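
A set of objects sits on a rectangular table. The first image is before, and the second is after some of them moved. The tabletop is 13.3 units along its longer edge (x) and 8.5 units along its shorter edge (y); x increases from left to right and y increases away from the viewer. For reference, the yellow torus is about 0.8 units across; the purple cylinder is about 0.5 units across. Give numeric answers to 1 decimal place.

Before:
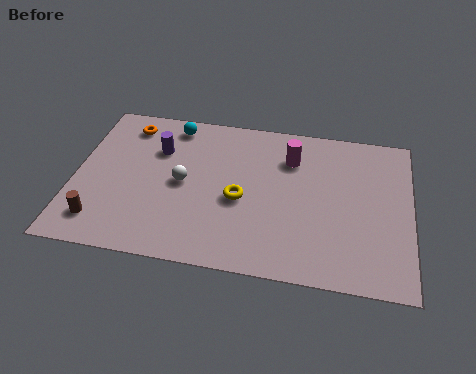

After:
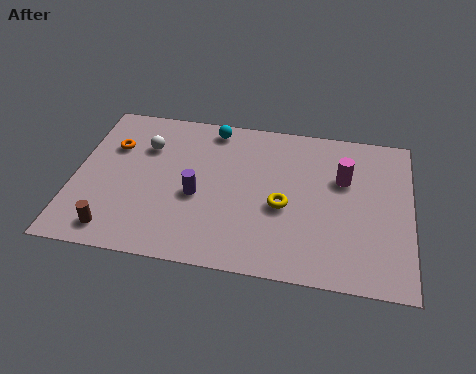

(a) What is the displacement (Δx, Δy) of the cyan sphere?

(1.6, 0.1)

The cyan sphere started near (3.7, 7.4) and ended near (5.3, 7.5).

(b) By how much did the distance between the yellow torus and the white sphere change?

+3.7

They were about 2.4 units apart before and 6.1 after — 3.7 units further apart.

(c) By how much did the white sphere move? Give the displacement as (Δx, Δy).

(-1.6, 1.8)

From the two frames, the white sphere sits at roughly (4.3, 4.2) before and (2.7, 6.0) after.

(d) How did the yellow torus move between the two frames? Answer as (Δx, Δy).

(1.7, -0.1)

The yellow torus was at about (6.6, 3.7) and moved to about (8.3, 3.6).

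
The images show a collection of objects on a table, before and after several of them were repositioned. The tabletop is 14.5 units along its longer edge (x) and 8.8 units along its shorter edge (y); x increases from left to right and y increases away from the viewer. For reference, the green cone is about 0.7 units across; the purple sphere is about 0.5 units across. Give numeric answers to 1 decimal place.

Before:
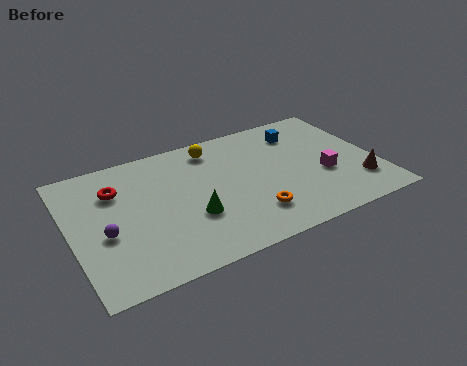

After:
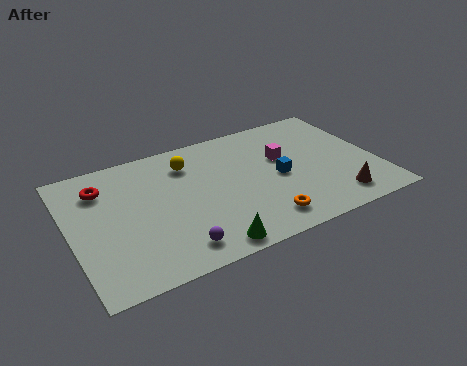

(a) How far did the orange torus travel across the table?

0.7

The orange torus was near (8.2, 2.1) before and (8.6, 1.5) after, so it travelled √(0.4² + 0.6²) ≈ 0.7 units.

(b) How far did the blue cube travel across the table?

3.2

The blue cube was near (11.3, 6.9) before and (9.8, 4.1) after, so it travelled √(1.5² + 2.8²) ≈ 3.2 units.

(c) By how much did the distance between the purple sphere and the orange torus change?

-2.8

Before: roughly 6.9 units apart; after: 4.1. That's 2.8 units closer together.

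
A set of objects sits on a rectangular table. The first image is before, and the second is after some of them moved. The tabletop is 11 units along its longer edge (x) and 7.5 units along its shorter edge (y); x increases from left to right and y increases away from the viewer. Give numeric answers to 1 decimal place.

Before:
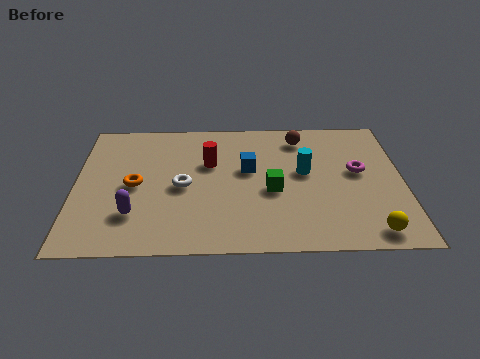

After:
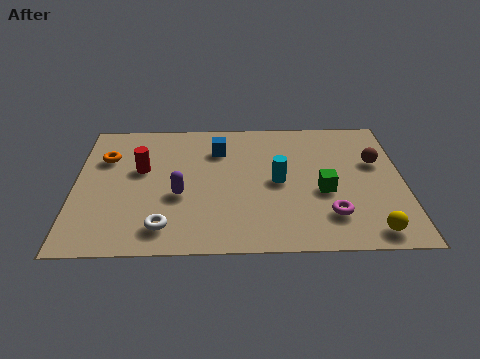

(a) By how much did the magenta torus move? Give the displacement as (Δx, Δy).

(-1.0, -2.4)

The magenta torus was at about (9.5, 4.2) and moved to about (8.5, 1.8).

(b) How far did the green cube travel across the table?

1.7

The green cube was near (6.6, 3.2) before and (8.3, 3.1) after, so it travelled √(1.7² + 0.1²) ≈ 1.7 units.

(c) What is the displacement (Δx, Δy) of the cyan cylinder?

(-0.9, -0.5)

The cyan cylinder started near (7.7, 4.2) and ended near (6.8, 3.7).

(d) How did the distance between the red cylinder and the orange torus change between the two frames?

-1.4

The distance was about 2.8 in the first image and 1.4 in the second, so they moved 1.4 units closer together.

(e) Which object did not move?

the yellow sphere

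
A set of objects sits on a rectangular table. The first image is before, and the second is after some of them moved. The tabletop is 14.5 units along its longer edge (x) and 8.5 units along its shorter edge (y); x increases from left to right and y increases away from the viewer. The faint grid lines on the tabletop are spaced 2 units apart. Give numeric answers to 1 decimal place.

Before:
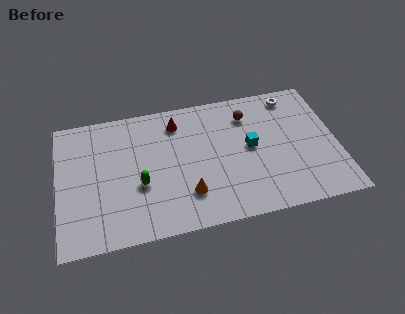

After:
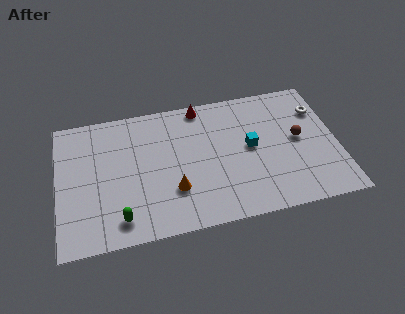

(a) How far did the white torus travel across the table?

1.8

The white torus moved from about (12.4, 7.4) to (13.7, 6.2), a distance of √(1.3² + 1.2²) ≈ 1.8.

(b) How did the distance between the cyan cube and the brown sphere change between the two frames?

+0.4

The distance was about 2.1 in the first image and 2.5 in the second, so they moved 0.4 units further apart.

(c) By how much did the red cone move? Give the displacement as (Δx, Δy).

(1.3, 0.8)

The red cone started near (6.3, 6.9) and ended near (7.6, 7.7).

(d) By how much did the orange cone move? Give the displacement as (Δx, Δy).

(-0.7, 0.4)

The orange cone started near (6.6, 2.2) and ended near (5.9, 2.6).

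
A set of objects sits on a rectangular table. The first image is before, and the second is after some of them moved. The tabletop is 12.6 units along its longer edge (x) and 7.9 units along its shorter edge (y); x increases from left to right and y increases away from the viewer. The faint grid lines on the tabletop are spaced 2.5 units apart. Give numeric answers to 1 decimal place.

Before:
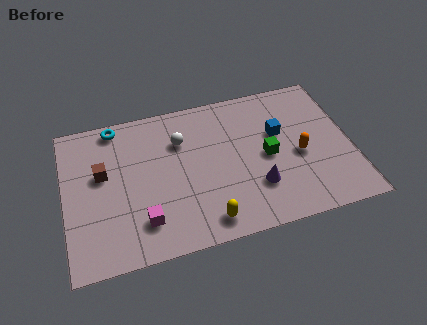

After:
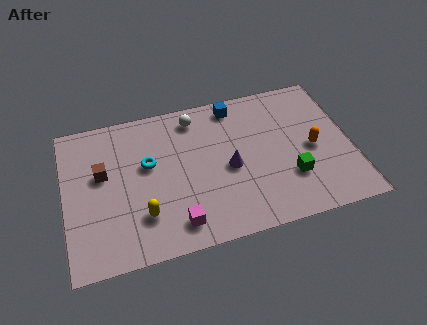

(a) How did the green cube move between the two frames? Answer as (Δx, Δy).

(0.9, -1.4)

The green cube started near (8.9, 3.8) and ended near (9.8, 2.4).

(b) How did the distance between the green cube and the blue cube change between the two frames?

+3.7

Before: roughly 1.3 units apart; after: 5.0. That's 3.7 units further apart.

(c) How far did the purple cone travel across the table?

1.7

The purple cone was near (8.3, 2.3) before and (7.2, 3.6) after, so it travelled √(1.1² + 1.3²) ≈ 1.7 units.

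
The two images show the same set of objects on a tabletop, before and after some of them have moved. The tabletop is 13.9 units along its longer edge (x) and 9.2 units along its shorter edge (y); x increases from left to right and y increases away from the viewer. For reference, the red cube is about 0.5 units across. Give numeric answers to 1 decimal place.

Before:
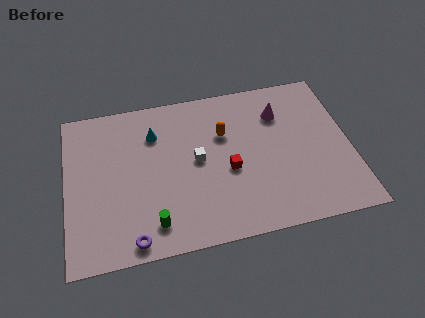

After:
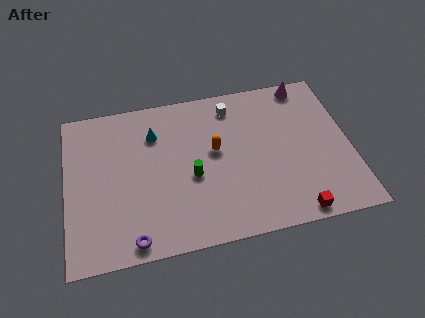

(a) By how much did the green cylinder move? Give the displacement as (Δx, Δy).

(2.0, 2.3)

The green cylinder was at about (4.1, 1.6) and moved to about (6.1, 3.9).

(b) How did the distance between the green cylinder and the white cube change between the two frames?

+0.5

Before: roughly 3.9 units apart; after: 4.4. That's 0.5 units further apart.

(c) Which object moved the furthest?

the red cube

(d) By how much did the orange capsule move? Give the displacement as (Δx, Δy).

(-0.5, -0.9)

From the two frames, the orange capsule sits at roughly (7.8, 6.1) before and (7.3, 5.2) after.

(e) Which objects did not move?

the cyan cone and the purple torus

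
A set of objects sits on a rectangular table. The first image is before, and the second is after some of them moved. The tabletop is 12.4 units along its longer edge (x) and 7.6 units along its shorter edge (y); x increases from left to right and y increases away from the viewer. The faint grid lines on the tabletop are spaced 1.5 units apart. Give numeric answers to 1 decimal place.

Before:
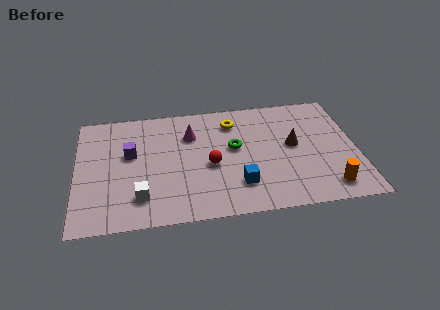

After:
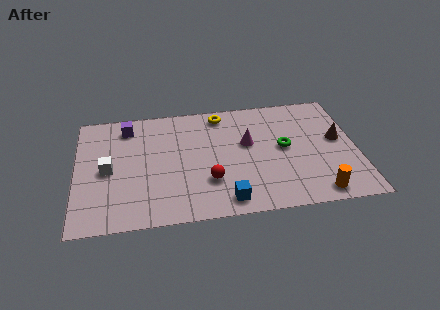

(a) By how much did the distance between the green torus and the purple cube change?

+2.7

The distance was about 4.6 in the first image and 7.3 in the second, so they moved 2.7 units further apart.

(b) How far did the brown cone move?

2.0

From (9.6, 4.1) to (11.6, 4.2), the brown cone covered √(2.0² + 0.1²) ≈ 2.0 units.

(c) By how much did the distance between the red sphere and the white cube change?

+1.1

They were about 3.5 units apart before and 4.6 after — 1.1 units further apart.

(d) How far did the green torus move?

2.2

From (7.0, 4.3) to (9.2, 4.0), the green torus covered √(2.2² + 0.3²) ≈ 2.2 units.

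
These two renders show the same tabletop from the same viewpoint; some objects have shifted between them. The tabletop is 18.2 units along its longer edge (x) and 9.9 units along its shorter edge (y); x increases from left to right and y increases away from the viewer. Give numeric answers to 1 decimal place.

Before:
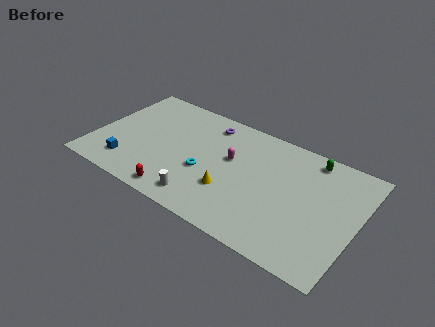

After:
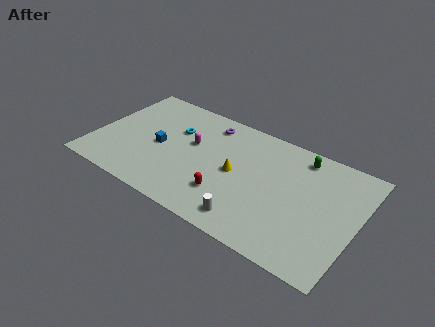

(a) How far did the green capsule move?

0.7

The green capsule moved from about (14.6, 8.7) to (13.9, 8.5), a distance of √(0.7² + 0.2²) ≈ 0.7.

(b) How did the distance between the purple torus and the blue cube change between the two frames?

-3.2

Before: roughly 7.9 units apart; after: 4.7. That's 3.2 units closer together.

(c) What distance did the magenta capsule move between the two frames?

2.8

The magenta capsule moved from about (9.4, 5.9) to (6.6, 5.9), a distance of √(2.8² + 0.0²) ≈ 2.8.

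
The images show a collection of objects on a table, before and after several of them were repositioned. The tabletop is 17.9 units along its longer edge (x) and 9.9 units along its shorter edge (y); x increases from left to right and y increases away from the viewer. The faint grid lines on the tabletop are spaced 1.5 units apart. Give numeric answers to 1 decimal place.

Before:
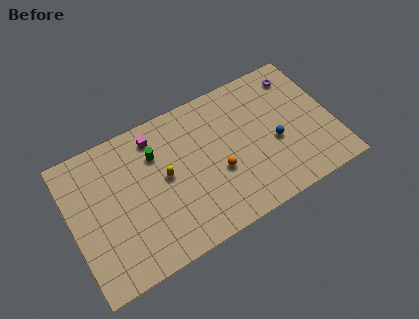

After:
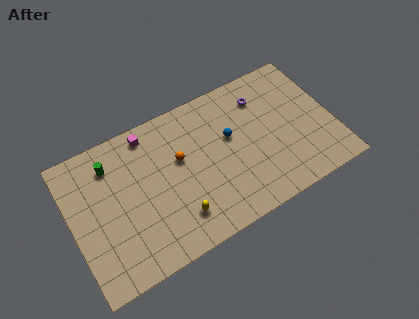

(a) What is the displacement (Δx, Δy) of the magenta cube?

(-0.4, 0.4)

The magenta cube started near (6.1, 8.3) and ended near (5.7, 8.7).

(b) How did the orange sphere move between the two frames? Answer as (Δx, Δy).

(-2.4, 2.1)

The orange sphere started near (9.9, 3.9) and ended near (7.5, 6.0).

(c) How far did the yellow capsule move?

3.1

The yellow capsule was near (6.4, 5.3) before and (6.8, 2.2) after, so it travelled √(0.4² + 3.1²) ≈ 3.1 units.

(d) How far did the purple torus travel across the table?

2.6

The purple torus moved from about (16.1, 8.2) to (13.5, 7.7), a distance of √(2.6² + 0.5²) ≈ 2.6.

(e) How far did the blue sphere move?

3.4

The blue sphere was near (13.9, 4.2) before and (11.0, 5.9) after, so it travelled √(2.9² + 1.7²) ≈ 3.4 units.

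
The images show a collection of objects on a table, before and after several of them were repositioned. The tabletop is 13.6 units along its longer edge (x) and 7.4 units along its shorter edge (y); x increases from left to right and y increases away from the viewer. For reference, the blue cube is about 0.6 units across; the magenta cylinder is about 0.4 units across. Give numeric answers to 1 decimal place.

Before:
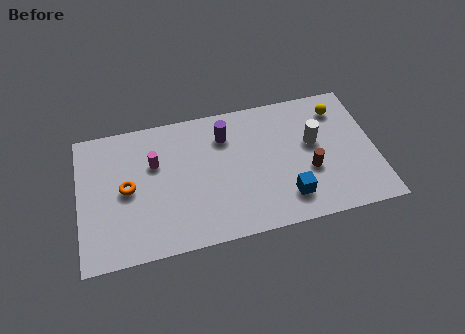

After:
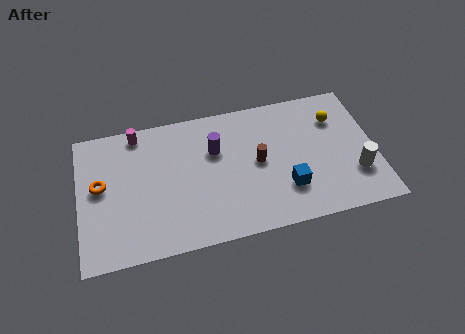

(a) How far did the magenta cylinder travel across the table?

1.9

From (3.5, 4.8) to (2.8, 6.6), the magenta cylinder covered √(0.7² + 1.8²) ≈ 1.9 units.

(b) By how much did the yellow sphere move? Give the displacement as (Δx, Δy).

(-0.2, -0.5)

The yellow sphere was at about (12.1, 5.9) and moved to about (11.9, 5.4).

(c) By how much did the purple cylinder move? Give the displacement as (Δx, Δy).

(-0.5, -0.7)

From the two frames, the purple cylinder sits at roughly (6.8, 5.6) before and (6.3, 4.9) after.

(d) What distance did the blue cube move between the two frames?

0.5

The blue cube moved from about (9.4, 1.6) to (9.4, 2.1), a distance of √(0.0² + 0.5²) ≈ 0.5.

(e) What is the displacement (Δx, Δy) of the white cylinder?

(1.8, -2.1)

The white cylinder started near (10.8, 4.3) and ended near (12.6, 2.2).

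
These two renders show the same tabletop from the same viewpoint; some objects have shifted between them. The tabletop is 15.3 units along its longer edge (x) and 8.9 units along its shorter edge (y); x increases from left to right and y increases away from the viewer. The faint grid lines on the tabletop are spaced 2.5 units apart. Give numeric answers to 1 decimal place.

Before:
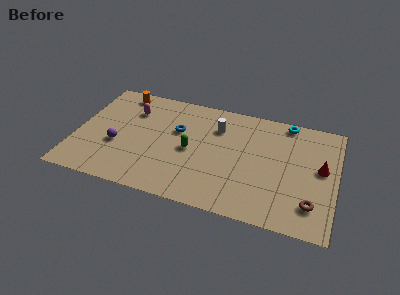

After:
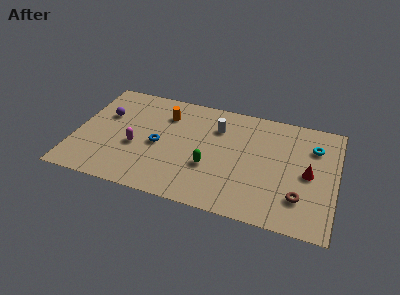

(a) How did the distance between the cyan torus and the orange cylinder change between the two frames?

-1.1

The distance was about 9.9 in the first image and 8.8 in the second, so they moved 1.1 units closer together.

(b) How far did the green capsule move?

1.6

The green capsule moved from about (6.8, 4.2) to (8.0, 3.2), a distance of √(1.2² + 1.0²) ≈ 1.6.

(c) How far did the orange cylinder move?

3.0

The orange cylinder moved from about (2.3, 7.8) to (5.1, 6.7), a distance of √(2.8² + 1.1²) ≈ 3.0.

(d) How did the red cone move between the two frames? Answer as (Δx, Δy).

(-0.7, -0.6)

The red cone was at about (14.4, 4.9) and moved to about (13.7, 4.3).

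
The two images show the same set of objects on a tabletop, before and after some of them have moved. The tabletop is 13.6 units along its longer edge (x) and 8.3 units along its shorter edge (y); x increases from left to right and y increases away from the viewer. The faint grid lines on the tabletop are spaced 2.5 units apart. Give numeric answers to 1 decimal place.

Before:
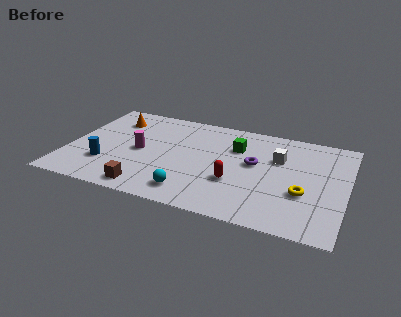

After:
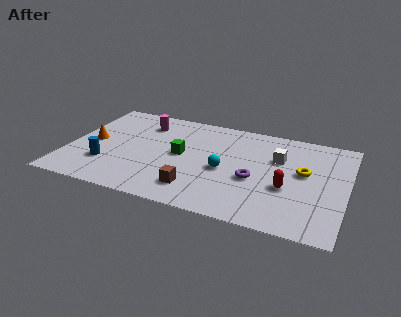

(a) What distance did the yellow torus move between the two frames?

1.7

The yellow torus was near (11.6, 3.0) before and (11.5, 4.7) after, so it travelled √(0.1² + 1.7²) ≈ 1.7 units.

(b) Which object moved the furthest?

the green cube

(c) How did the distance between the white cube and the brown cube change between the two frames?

-2.2

The distance was about 7.5 in the first image and 5.3 in the second, so they moved 2.2 units closer together.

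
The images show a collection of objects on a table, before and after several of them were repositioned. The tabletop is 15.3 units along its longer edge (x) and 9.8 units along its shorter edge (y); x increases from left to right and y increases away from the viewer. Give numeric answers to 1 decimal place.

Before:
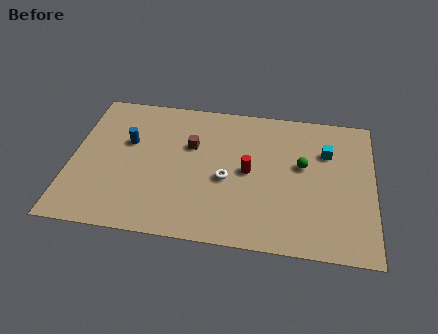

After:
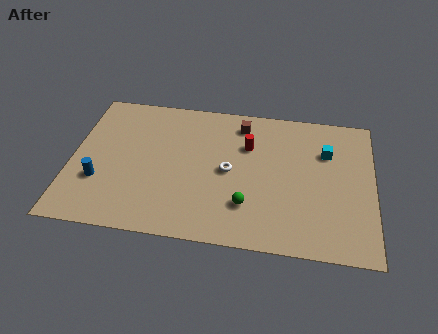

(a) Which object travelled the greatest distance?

the green sphere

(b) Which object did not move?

the cyan cube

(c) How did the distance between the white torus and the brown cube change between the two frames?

+0.6

Before: roughly 2.8 units apart; after: 3.4. That's 0.6 units further apart.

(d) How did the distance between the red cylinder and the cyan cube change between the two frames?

-0.3

Before: roughly 4.3 units apart; after: 4.0. That's 0.3 units closer together.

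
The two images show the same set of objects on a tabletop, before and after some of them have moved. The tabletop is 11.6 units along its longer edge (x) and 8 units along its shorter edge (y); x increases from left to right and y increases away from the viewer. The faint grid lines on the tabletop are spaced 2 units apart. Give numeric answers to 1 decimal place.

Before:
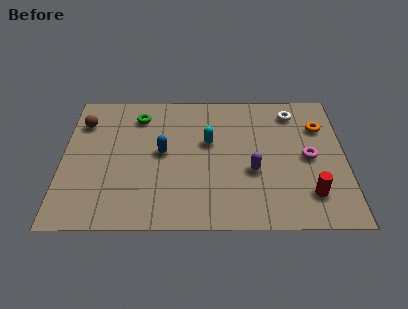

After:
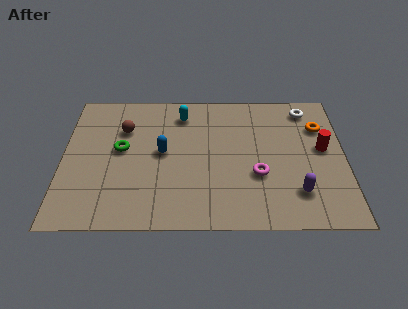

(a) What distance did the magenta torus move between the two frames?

2.3

The magenta torus was near (10.1, 3.9) before and (8.0, 2.9) after, so it travelled √(2.1² + 1.0²) ≈ 2.3 units.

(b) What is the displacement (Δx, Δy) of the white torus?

(0.6, 0.2)

The white torus started near (9.5, 6.6) and ended near (10.1, 6.8).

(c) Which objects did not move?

the orange torus and the blue capsule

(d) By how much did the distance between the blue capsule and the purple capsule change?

+2.1

The distance was about 3.9 in the first image and 6.0 in the second, so they moved 2.1 units further apart.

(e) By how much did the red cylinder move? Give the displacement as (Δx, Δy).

(0.6, 2.6)

The red cylinder was at about (10.1, 1.8) and moved to about (10.7, 4.4).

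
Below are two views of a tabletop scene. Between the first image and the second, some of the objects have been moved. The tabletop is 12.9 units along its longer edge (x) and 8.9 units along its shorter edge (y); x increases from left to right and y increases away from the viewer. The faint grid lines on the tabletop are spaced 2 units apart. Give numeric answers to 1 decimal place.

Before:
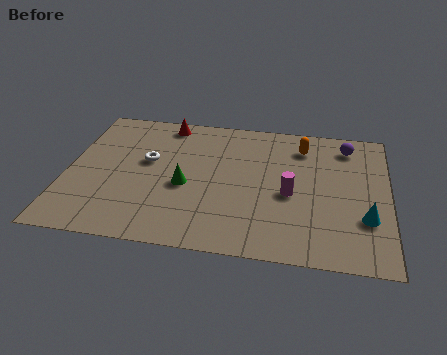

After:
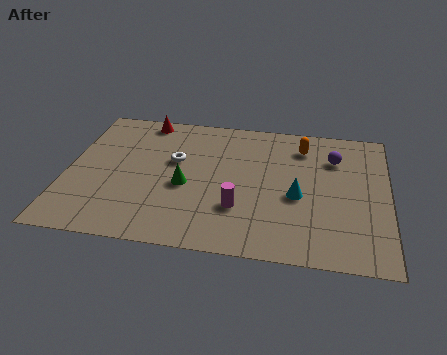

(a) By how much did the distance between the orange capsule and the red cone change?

+0.9

The distance was about 5.7 in the first image and 6.6 in the second, so they moved 0.9 units further apart.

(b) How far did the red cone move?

0.9

The red cone moved from about (3.8, 7.9) to (2.9, 8.0), a distance of √(0.9² + 0.1²) ≈ 0.9.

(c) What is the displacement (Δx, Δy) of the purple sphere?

(-0.5, -0.9)

The purple sphere was at about (11.2, 7.4) and moved to about (10.7, 6.5).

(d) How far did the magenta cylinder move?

2.3

The magenta cylinder moved from about (9.0, 3.9) to (7.0, 2.7), a distance of √(2.0² + 1.2²) ≈ 2.3.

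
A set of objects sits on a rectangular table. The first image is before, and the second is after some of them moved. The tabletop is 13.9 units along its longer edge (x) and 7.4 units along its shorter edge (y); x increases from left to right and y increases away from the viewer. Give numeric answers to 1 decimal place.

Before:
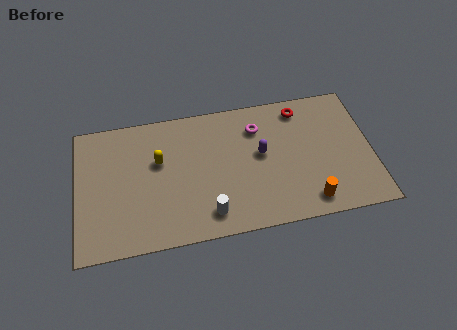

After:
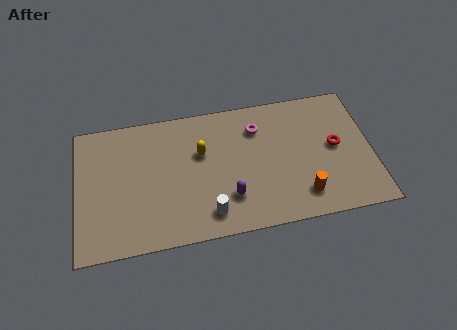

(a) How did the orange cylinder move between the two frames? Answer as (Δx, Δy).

(-0.3, 0.4)

The orange cylinder started near (10.8, 1.1) and ended near (10.5, 1.5).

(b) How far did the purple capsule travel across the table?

2.6

The purple capsule moved from about (8.7, 4.1) to (7.1, 2.0), a distance of √(1.6² + 2.1²) ≈ 2.6.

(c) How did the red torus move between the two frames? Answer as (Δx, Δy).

(1.5, -2.4)

The red torus started near (10.7, 6.3) and ended near (12.2, 3.9).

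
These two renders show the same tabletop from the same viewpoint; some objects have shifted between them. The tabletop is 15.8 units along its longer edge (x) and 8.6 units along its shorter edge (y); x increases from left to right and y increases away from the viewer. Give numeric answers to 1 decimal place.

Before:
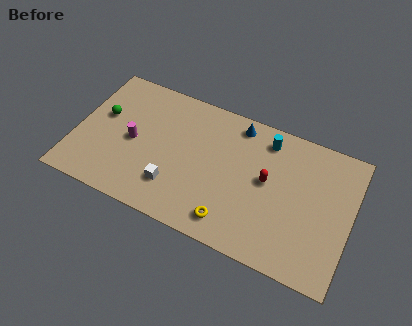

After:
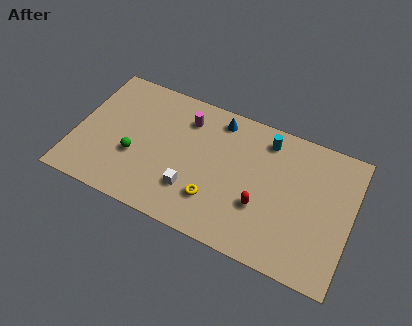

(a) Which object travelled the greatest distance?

the magenta cylinder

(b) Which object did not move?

the cyan cylinder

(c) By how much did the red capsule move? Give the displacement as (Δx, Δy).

(-0.2, -1.7)

The red capsule was at about (11.0, 4.7) and moved to about (10.8, 3.0).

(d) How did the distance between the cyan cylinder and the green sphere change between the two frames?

-1.3

Before: roughly 9.5 units apart; after: 8.2. That's 1.3 units closer together.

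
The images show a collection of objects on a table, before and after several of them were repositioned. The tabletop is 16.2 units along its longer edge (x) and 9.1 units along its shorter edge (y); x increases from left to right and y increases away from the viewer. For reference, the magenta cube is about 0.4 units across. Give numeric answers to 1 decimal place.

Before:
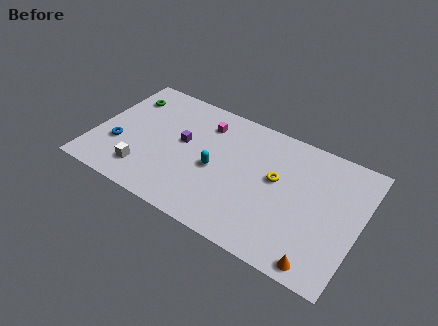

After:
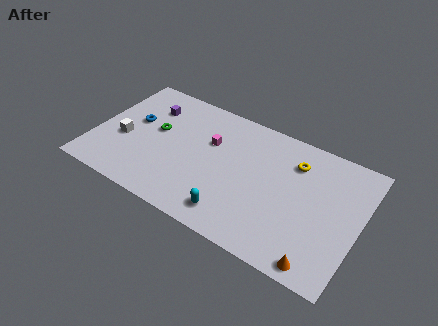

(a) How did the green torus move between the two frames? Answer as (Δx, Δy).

(2.2, -1.8)

From the two frames, the green torus sits at roughly (1.4, 7.0) before and (3.6, 5.2) after.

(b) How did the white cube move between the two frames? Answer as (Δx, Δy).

(-1.6, 1.8)

The white cube was at about (3.4, 1.9) and moved to about (1.8, 3.7).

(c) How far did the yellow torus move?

1.9

The yellow torus was near (11.1, 5.2) before and (12.0, 6.9) after, so it travelled √(0.9² + 1.7²) ≈ 1.9 units.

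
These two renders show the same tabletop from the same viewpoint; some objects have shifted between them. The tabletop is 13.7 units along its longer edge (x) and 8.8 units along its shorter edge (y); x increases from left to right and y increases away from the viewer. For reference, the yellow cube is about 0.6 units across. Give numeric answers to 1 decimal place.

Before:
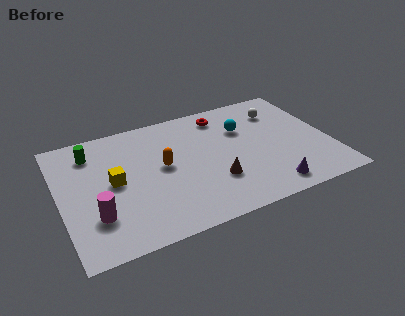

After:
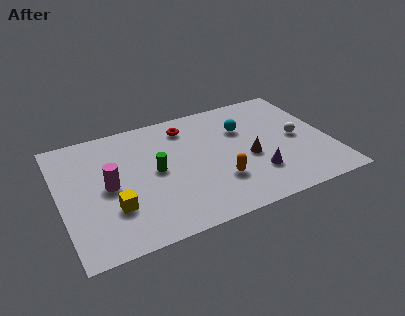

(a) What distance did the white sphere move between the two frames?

2.5

From (11.5, 6.7) to (12.1, 4.3), the white sphere covered √(0.6² + 2.4²) ≈ 2.5 units.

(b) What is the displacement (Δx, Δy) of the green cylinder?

(3.0, -2.5)

From the two frames, the green cylinder sits at roughly (1.8, 7.0) before and (4.8, 4.5) after.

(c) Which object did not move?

the cyan sphere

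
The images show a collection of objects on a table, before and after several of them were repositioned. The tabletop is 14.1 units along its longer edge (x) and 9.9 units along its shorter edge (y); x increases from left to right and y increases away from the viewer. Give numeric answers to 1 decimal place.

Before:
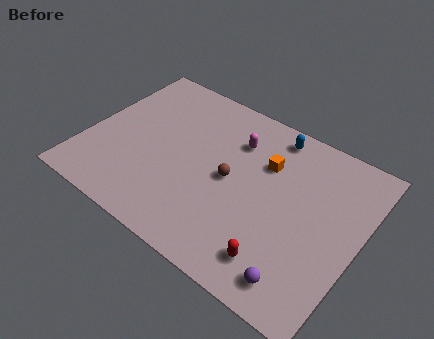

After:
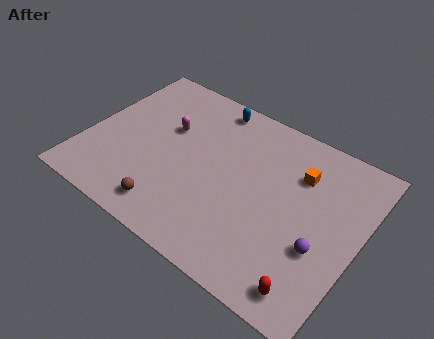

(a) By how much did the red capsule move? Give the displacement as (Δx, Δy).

(1.8, -0.5)

The red capsule was at about (10.6, 1.8) and moved to about (12.4, 1.3).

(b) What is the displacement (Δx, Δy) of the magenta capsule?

(-3.4, -1.1)

The magenta capsule started near (7.3, 7.3) and ended near (3.9, 6.2).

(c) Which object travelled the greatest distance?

the brown sphere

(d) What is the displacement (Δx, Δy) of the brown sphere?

(-2.5, -3.4)

From the two frames, the brown sphere sits at roughly (7.5, 4.9) before and (5.0, 1.5) after.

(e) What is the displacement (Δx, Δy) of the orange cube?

(1.7, 0.3)

The orange cube started near (9.0, 6.8) and ended near (10.7, 7.1).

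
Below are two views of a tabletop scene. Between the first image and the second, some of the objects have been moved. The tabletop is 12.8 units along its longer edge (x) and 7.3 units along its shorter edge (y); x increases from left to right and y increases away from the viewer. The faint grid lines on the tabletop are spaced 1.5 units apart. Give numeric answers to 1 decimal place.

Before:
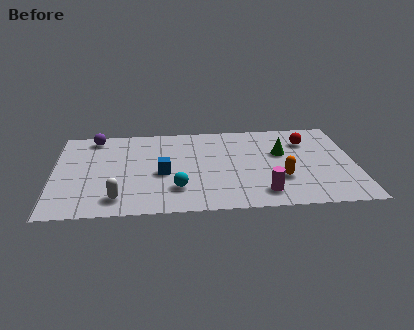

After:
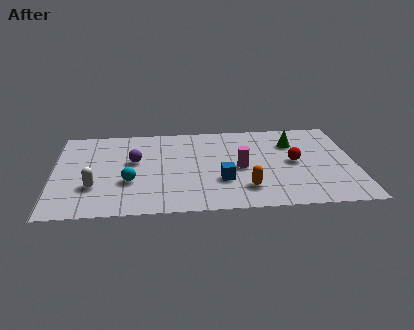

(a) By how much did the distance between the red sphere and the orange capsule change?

-0.3

The distance was about 3.2 in the first image and 2.9 in the second, so they moved 0.3 units closer together.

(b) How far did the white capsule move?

1.4

From (2.7, 1.3) to (1.7, 2.3), the white capsule covered √(1.0² + 1.0²) ≈ 1.4 units.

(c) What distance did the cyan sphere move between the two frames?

2.1

From (5.2, 1.9) to (3.2, 2.6), the cyan sphere covered √(2.0² + 0.7²) ≈ 2.1 units.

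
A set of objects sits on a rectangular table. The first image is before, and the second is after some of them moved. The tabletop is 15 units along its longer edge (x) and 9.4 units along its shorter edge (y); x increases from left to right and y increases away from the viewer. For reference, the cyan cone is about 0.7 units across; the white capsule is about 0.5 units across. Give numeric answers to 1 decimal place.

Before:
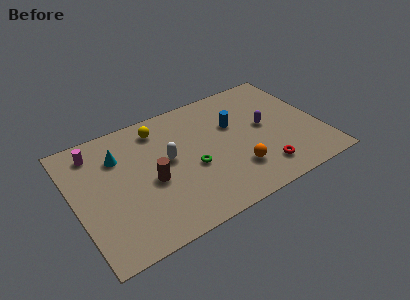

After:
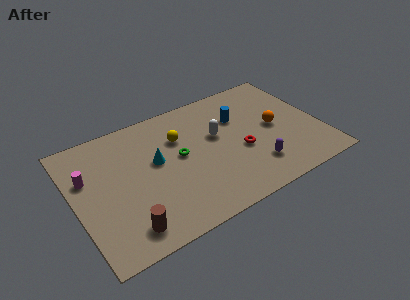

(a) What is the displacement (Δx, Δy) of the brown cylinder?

(-1.9, -2.6)

From the two frames, the brown cylinder sits at roughly (4.5, 4.1) before and (2.6, 1.5) after.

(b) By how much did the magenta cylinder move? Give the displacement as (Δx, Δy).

(-0.7, -1.7)

The magenta cylinder started near (1.6, 7.8) and ended near (0.9, 6.1).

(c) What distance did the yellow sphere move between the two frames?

1.7

From (5.5, 7.8) to (6.6, 6.5), the yellow sphere covered √(1.1² + 1.3²) ≈ 1.7 units.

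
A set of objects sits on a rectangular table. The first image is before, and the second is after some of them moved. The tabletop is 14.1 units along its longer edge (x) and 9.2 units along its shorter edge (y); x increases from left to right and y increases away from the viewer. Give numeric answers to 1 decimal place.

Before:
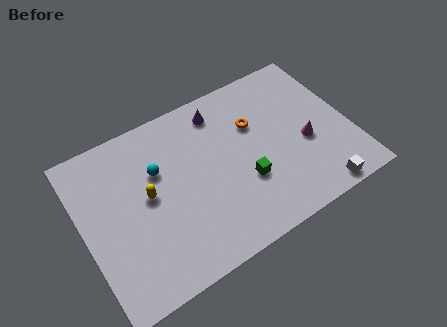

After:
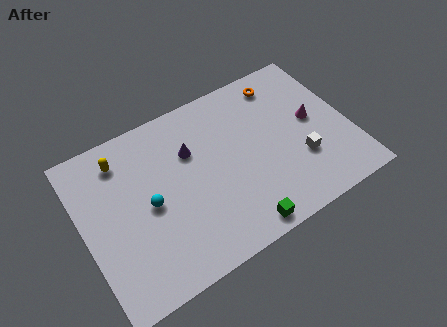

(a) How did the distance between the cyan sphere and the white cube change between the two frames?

-1.3

The distance was about 9.3 in the first image and 8.0 in the second, so they moved 1.3 units closer together.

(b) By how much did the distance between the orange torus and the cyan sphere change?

+3.2

They were about 5.2 units apart before and 8.4 after — 3.2 units further apart.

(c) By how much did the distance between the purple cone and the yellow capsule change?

-1.4

They were about 5.1 units apart before and 3.7 after — 1.4 units closer together.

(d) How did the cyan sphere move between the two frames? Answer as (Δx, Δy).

(-0.7, -1.6)

The cyan sphere was at about (4.1, 6.0) and moved to about (3.4, 4.4).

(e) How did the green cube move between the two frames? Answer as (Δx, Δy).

(-0.7, -2.3)

The green cube started near (8.3, 3.2) and ended near (7.6, 0.9).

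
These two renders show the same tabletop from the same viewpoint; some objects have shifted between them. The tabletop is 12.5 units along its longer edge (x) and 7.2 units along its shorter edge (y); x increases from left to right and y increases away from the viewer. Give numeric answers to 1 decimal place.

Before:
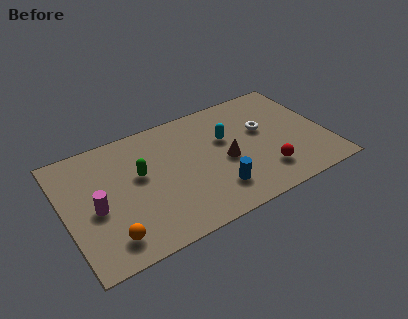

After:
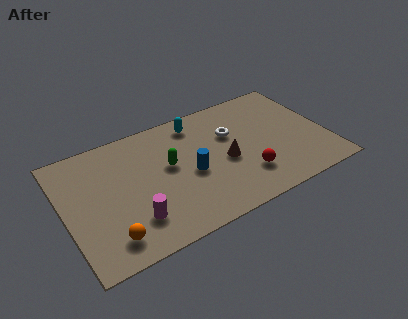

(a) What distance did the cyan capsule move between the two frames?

2.0

From (7.8, 4.5) to (6.6, 6.1), the cyan capsule covered √(1.2² + 1.6²) ≈ 2.0 units.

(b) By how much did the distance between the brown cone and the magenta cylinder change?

-1.4

Before: roughly 6.2 units apart; after: 4.8. That's 1.4 units closer together.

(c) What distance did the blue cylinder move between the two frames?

1.8

The blue cylinder moved from about (6.9, 1.7) to (5.9, 3.2), a distance of √(1.0² + 1.5²) ≈ 1.8.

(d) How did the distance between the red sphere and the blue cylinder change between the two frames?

+0.4

The distance was about 2.4 in the first image and 2.8 in the second, so they moved 0.4 units further apart.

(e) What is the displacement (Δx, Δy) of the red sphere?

(-0.9, 0.2)

The red sphere started near (9.3, 1.7) and ended near (8.4, 1.9).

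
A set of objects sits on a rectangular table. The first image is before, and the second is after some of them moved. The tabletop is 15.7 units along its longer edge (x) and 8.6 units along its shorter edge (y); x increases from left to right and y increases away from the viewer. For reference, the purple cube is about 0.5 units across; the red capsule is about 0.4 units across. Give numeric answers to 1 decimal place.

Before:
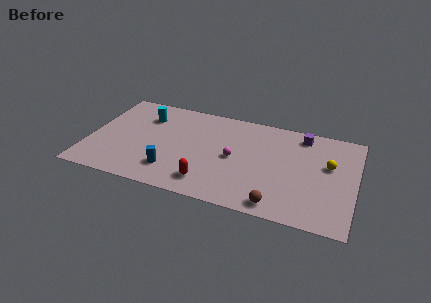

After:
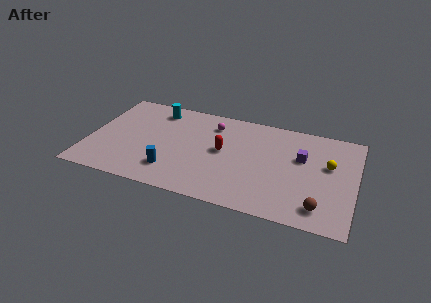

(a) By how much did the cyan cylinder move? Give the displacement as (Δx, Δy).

(0.6, 0.8)

The cyan cylinder started near (3.1, 6.4) and ended near (3.7, 7.2).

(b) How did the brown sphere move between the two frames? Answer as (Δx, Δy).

(2.4, 0.5)

The brown sphere was at about (11.4, 1.0) and moved to about (13.8, 1.5).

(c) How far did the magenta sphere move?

3.0

The magenta sphere was near (8.6, 4.2) before and (7.1, 6.8) after, so it travelled √(1.5² + 2.6²) ≈ 3.0 units.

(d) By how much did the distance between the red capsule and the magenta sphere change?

-0.6

Before: roughly 2.9 units apart; after: 2.3. That's 0.6 units closer together.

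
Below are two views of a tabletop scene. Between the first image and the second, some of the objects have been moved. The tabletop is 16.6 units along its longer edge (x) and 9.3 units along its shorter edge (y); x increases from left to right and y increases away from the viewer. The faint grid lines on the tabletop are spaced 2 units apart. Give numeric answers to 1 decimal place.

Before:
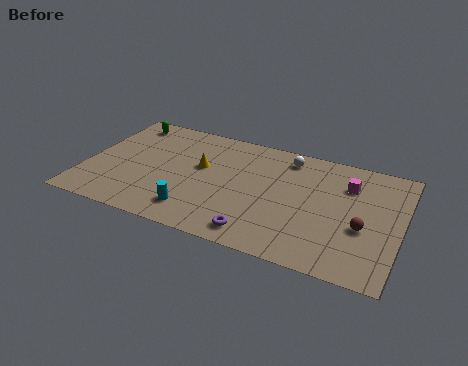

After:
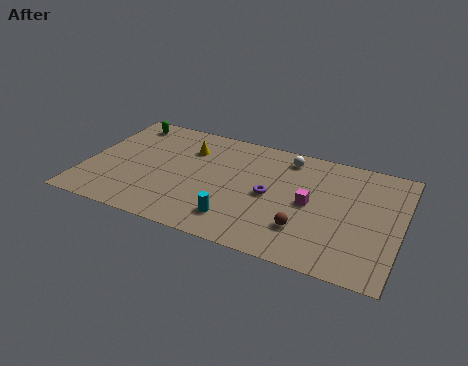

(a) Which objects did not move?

the green capsule and the white sphere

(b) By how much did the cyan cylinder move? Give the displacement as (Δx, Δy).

(2.2, 0.1)

From the two frames, the cyan cylinder sits at roughly (6.1, 1.8) before and (8.3, 1.9) after.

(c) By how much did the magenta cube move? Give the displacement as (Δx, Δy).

(-1.8, -2.2)

The magenta cube started near (13.7, 6.8) and ended near (11.9, 4.6).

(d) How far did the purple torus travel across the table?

3.2

The purple torus moved from about (9.5, 1.3) to (9.8, 4.5), a distance of √(0.3² + 3.2²) ≈ 3.2.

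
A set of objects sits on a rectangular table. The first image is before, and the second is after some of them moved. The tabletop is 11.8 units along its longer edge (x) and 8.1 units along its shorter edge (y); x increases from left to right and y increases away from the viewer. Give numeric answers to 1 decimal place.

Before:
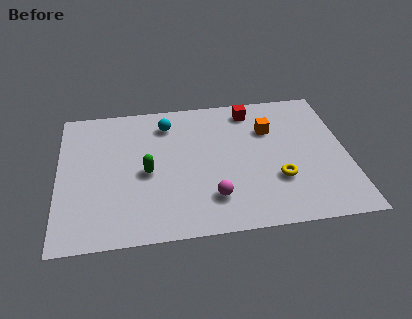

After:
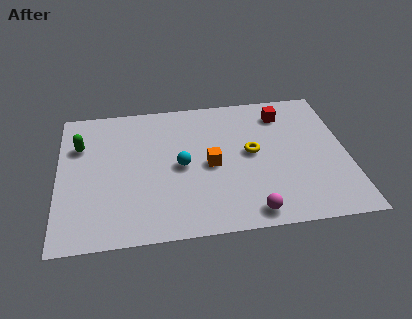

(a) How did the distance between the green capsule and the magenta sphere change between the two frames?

+5.1

Before: roughly 3.2 units apart; after: 8.3. That's 5.1 units further apart.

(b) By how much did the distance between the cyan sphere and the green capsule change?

+1.5

They were about 2.9 units apart before and 4.4 after — 1.5 units further apart.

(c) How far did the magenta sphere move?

1.8

From (6.2, 1.9) to (7.7, 0.9), the magenta sphere covered √(1.5² + 1.0²) ≈ 1.8 units.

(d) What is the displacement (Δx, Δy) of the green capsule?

(-2.7, 1.9)

The green capsule was at about (3.6, 3.7) and moved to about (0.9, 5.6).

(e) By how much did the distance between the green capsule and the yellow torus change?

+1.7

Before: roughly 5.4 units apart; after: 7.1. That's 1.7 units further apart.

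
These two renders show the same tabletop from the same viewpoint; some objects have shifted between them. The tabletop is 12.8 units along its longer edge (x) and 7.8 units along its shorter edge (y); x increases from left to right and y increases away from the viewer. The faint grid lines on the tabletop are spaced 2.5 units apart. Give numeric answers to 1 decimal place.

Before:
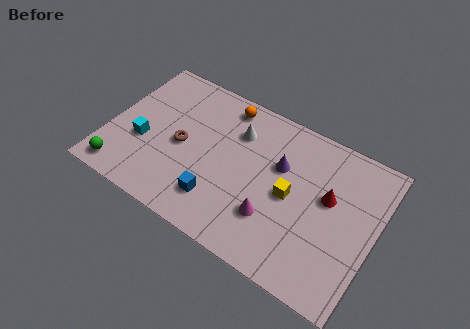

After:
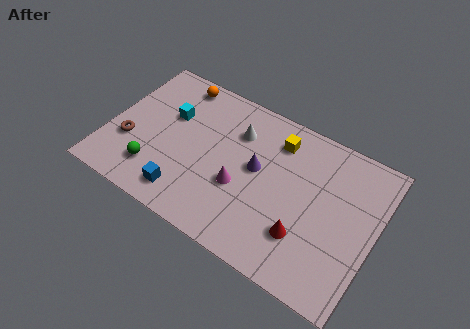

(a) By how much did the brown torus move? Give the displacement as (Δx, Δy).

(-2.4, -1.0)

The brown torus started near (3.5, 3.7) and ended near (1.1, 2.7).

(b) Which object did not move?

the white cone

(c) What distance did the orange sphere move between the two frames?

2.4

The orange sphere moved from about (5.1, 6.8) to (2.7, 6.9), a distance of √(2.4² + 0.1²) ≈ 2.4.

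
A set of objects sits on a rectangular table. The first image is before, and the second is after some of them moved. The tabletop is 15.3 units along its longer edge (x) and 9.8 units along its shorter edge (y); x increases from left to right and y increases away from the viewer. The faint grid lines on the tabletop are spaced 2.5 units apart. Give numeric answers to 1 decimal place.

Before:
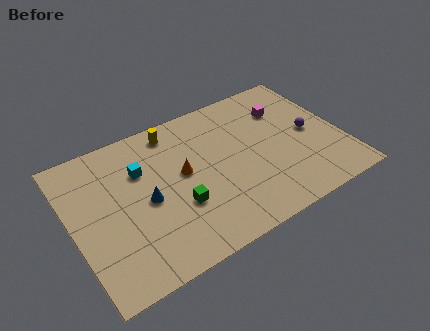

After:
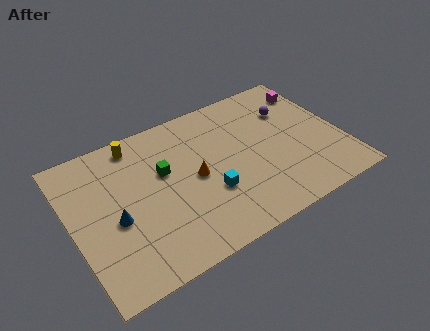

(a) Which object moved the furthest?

the cyan cube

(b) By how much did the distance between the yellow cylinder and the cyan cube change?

+3.4

Before: roughly 2.8 units apart; after: 6.2. That's 3.4 units further apart.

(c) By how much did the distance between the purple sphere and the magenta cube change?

-0.8

Before: roughly 2.5 units apart; after: 1.7. That's 0.8 units closer together.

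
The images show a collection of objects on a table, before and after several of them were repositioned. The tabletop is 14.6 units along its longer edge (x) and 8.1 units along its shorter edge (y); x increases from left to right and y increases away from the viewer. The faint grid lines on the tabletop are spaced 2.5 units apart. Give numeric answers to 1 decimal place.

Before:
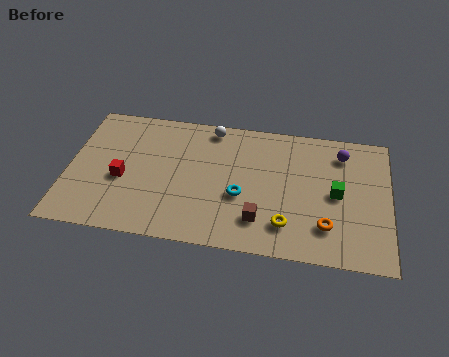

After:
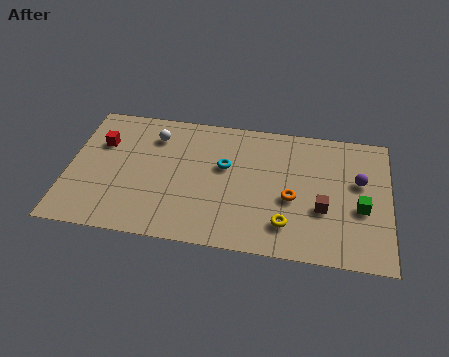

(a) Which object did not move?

the yellow torus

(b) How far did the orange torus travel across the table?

2.1

From (11.8, 2.0) to (10.2, 3.4), the orange torus covered √(1.6² + 1.4²) ≈ 2.1 units.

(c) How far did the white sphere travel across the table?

2.8

From (6.4, 7.2) to (3.8, 6.3), the white sphere covered √(2.6² + 0.9²) ≈ 2.8 units.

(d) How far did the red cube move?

2.4

From (2.5, 3.4) to (1.4, 5.5), the red cube covered √(1.1² + 2.1²) ≈ 2.4 units.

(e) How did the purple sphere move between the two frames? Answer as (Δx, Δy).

(0.8, -1.6)

The purple sphere was at about (12.4, 6.5) and moved to about (13.2, 4.9).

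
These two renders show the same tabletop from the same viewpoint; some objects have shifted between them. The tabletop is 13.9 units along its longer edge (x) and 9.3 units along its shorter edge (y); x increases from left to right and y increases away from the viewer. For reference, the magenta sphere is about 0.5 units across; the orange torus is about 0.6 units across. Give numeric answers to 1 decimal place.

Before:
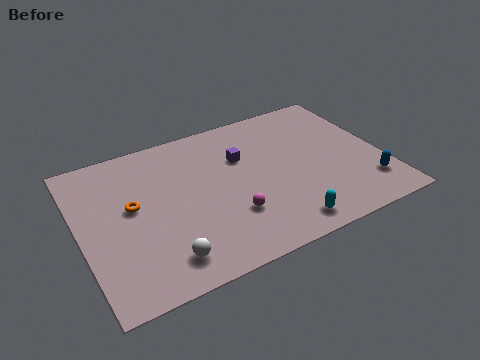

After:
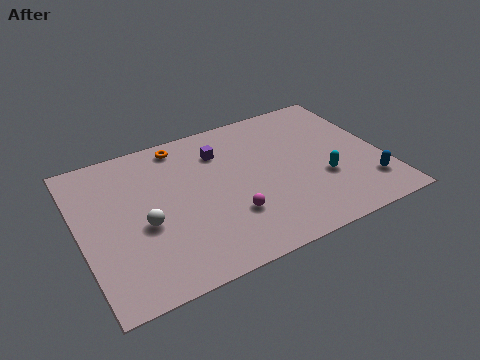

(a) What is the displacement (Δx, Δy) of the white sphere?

(-0.6, 2.3)

The white sphere was at about (3.4, 1.6) and moved to about (2.8, 3.9).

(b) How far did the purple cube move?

1.2

The purple cube was near (7.6, 6.2) before and (6.7, 7.0) after, so it travelled √(0.9² + 0.8²) ≈ 1.2 units.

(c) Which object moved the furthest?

the orange torus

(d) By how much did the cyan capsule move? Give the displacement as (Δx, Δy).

(2.2, 2.1)

The cyan capsule was at about (8.8, 1.2) and moved to about (11.0, 3.3).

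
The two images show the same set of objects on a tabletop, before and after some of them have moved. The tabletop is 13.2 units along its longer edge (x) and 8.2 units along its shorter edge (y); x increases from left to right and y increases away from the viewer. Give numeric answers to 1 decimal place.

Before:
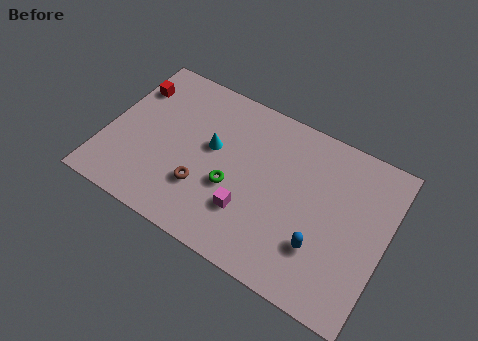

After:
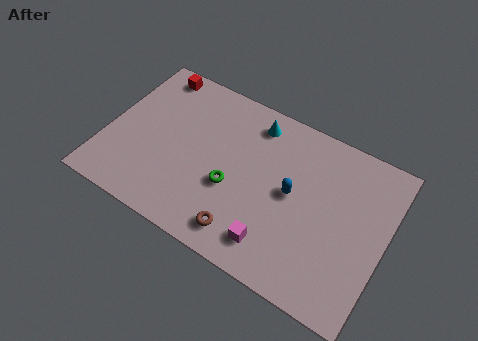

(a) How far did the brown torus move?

2.5

The brown torus was near (4.8, 2.5) before and (7.0, 1.3) after, so it travelled √(2.2² + 1.2²) ≈ 2.5 units.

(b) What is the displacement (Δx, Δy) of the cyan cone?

(1.7, 2.2)

The cyan cone started near (4.9, 4.7) and ended near (6.6, 6.9).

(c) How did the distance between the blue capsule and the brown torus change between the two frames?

-2.1

The distance was about 5.6 in the first image and 3.5 in the second, so they moved 2.1 units closer together.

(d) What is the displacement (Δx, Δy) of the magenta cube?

(1.4, -0.9)

The magenta cube was at about (7.0, 2.4) and moved to about (8.4, 1.5).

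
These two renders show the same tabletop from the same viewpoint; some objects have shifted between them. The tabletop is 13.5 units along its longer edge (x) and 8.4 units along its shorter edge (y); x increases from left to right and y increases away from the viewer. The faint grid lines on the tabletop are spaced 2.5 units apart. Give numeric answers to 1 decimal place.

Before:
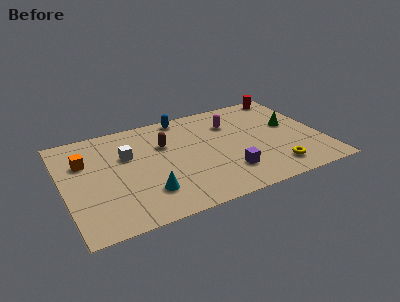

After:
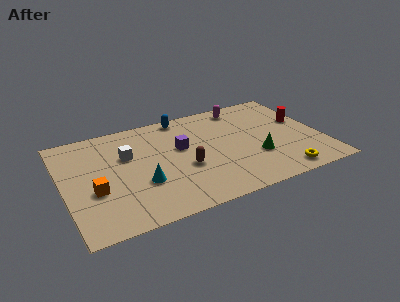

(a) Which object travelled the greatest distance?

the purple cube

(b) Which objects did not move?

the white cube and the blue capsule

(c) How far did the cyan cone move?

0.8

The cyan cone moved from about (4.1, 2.1) to (3.9, 2.9), a distance of √(0.2² + 0.8²) ≈ 0.8.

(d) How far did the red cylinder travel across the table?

2.6

The red cylinder was near (12.3, 7.6) before and (12.7, 5.0) after, so it travelled √(0.4² + 2.6²) ≈ 2.6 units.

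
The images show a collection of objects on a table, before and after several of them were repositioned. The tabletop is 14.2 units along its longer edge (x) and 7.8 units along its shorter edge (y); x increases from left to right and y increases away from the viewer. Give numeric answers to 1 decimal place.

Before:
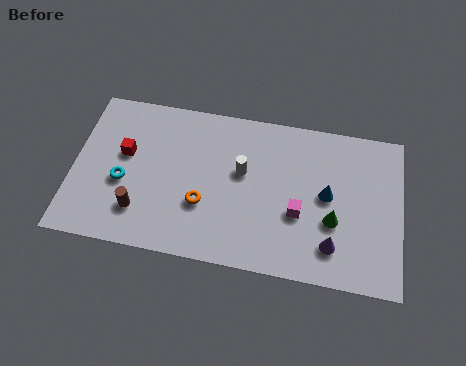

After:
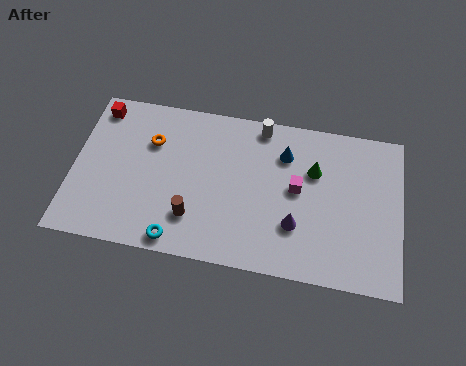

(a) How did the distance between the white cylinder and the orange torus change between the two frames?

+2.5

They were about 2.5 units apart before and 5.0 after — 2.5 units further apart.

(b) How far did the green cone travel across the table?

2.5

The green cone moved from about (11.3, 2.9) to (10.4, 5.2), a distance of √(0.9² + 2.3²) ≈ 2.5.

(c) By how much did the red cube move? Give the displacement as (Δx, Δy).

(-1.3, 2.1)

From the two frames, the red cube sits at roughly (2.2, 4.6) before and (0.9, 6.7) after.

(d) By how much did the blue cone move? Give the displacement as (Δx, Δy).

(-1.9, 1.7)

From the two frames, the blue cone sits at roughly (11.0, 4.1) before and (9.1, 5.8) after.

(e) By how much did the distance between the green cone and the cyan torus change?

-1.9

Before: roughly 9.1 units apart; after: 7.2. That's 1.9 units closer together.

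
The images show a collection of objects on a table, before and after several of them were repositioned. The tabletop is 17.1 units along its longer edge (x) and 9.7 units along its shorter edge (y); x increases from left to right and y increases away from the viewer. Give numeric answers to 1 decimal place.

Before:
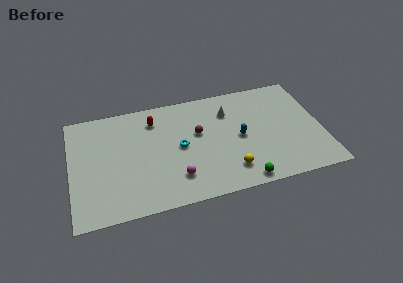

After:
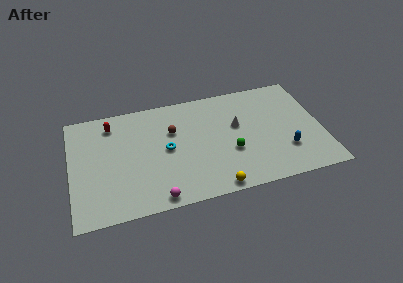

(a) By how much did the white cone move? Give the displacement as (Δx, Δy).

(0.5, -1.4)

From the two frames, the white cone sits at roughly (10.9, 7.2) before and (11.4, 5.8) after.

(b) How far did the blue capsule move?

3.6

The blue capsule moved from about (11.5, 4.7) to (14.5, 2.8), a distance of √(3.0² + 1.9²) ≈ 3.6.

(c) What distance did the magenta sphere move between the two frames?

2.0

From (7.0, 2.3) to (5.6, 0.9), the magenta sphere covered √(1.4² + 1.4²) ≈ 2.0 units.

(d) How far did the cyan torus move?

0.9

The cyan torus was near (7.4, 4.9) before and (6.5, 4.9) after, so it travelled √(0.9² + 0.0²) ≈ 0.9 units.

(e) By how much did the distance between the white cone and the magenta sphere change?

+1.3

Before: roughly 6.3 units apart; after: 7.6. That's 1.3 units further apart.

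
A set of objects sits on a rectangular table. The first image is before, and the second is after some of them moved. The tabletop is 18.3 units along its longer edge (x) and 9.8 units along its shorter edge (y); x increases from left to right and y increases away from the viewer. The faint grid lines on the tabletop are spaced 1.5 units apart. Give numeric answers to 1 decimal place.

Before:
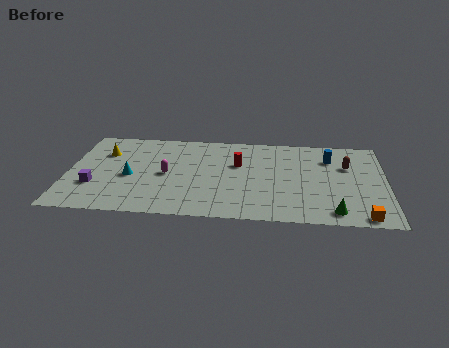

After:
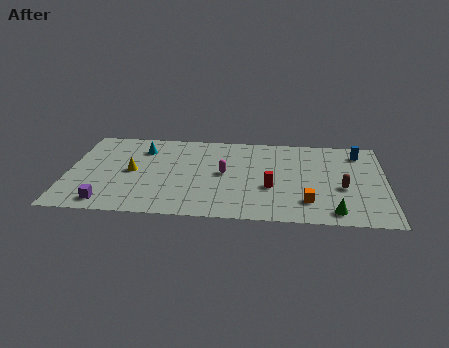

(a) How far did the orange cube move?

3.4

The orange cube moved from about (16.9, 0.9) to (13.8, 2.3), a distance of √(3.1² + 1.4²) ≈ 3.4.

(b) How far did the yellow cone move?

2.6

From (2.0, 6.9) to (3.7, 4.9), the yellow cone covered √(1.7² + 2.0²) ≈ 2.6 units.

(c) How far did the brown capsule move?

2.5

From (16.1, 6.5) to (15.8, 4.0), the brown capsule covered √(0.3² + 2.5²) ≈ 2.5 units.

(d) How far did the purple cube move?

2.0

The purple cube was near (1.6, 3.1) before and (2.4, 1.3) after, so it travelled √(0.8² + 1.8²) ≈ 2.0 units.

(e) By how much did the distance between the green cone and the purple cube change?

-0.9

The distance was about 13.8 in the first image and 12.9 in the second, so they moved 0.9 units closer together.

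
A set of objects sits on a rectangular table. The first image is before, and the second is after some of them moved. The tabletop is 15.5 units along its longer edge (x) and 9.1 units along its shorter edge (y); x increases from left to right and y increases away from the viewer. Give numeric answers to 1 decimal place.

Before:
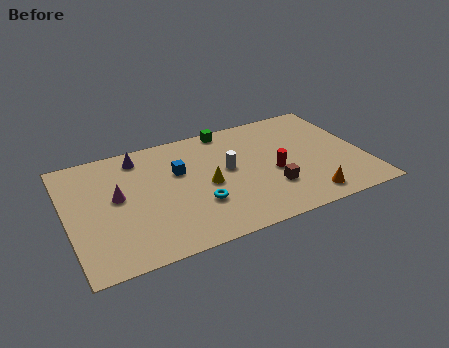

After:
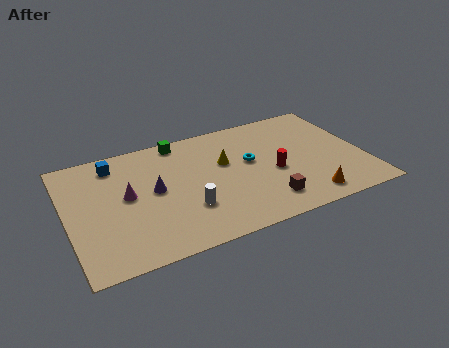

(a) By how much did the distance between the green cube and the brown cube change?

+1.6

Before: roughly 5.8 units apart; after: 7.4. That's 1.6 units further apart.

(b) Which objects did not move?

the red cylinder and the orange cone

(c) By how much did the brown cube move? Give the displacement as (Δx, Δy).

(-0.4, -0.9)

From the two frames, the brown cube sits at roughly (10.4, 2.7) before and (10.0, 1.8) after.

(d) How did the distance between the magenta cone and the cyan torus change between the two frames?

+2.0

Before: roughly 4.5 units apart; after: 6.5. That's 2.0 units further apart.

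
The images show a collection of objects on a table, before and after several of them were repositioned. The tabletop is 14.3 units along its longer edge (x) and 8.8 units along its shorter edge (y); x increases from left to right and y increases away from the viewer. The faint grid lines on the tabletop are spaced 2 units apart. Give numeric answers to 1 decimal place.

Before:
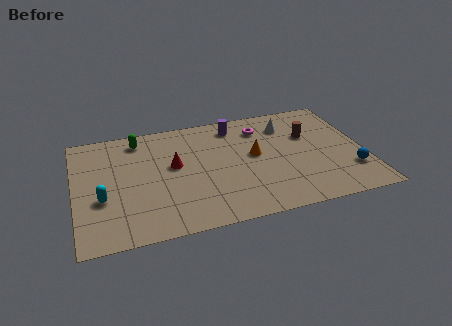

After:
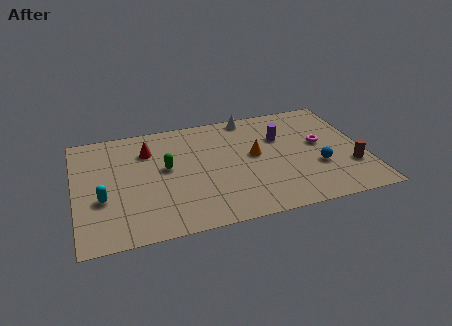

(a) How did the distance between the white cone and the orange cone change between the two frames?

+0.5

They were about 2.7 units apart before and 3.2 after — 0.5 units further apart.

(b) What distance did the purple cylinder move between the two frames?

2.7

The purple cylinder was near (8.1, 7.4) before and (10.3, 5.9) after, so it travelled √(2.2² + 1.5²) ≈ 2.7 units.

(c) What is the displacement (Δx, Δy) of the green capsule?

(1.2, -2.6)

The green capsule started near (3.3, 7.5) and ended near (4.5, 4.9).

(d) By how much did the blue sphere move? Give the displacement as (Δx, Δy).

(-1.6, 0.7)

The blue sphere was at about (13.5, 2.4) and moved to about (11.9, 3.1).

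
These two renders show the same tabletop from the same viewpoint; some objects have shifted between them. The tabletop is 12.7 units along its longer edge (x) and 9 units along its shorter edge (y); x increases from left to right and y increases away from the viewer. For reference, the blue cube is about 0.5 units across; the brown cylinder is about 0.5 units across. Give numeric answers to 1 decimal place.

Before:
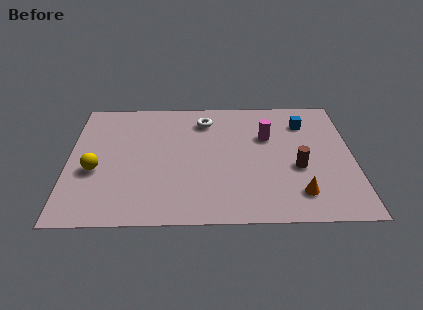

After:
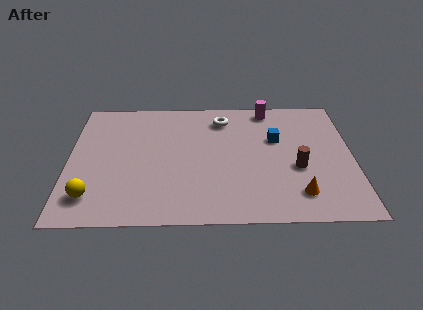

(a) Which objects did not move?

the brown cylinder and the orange cone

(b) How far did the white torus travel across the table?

0.8

The white torus moved from about (6.1, 7.2) to (6.9, 7.3), a distance of √(0.8² + 0.1²) ≈ 0.8.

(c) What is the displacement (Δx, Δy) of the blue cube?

(-1.3, -1.2)

The blue cube was at about (10.6, 6.9) and moved to about (9.3, 5.7).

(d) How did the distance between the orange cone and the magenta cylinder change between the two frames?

+2.0

They were about 4.3 units apart before and 6.3 after — 2.0 units further apart.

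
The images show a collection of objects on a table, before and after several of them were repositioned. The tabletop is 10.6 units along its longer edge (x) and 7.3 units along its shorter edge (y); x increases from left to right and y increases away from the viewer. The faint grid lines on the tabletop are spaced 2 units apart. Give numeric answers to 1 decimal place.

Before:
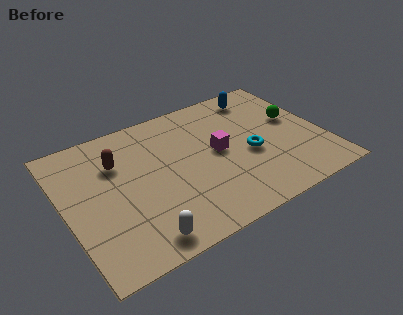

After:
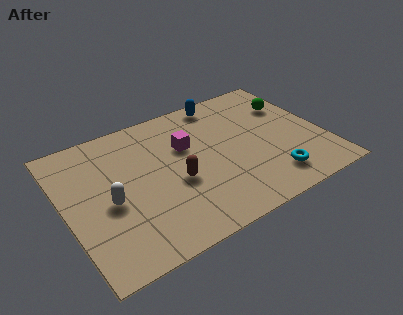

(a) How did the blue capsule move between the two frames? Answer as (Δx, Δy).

(-1.6, 0.3)

The blue capsule was at about (8.5, 6.2) and moved to about (6.9, 6.5).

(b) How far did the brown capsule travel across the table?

3.0

The brown capsule was near (2.3, 5.1) before and (4.4, 3.0) after, so it travelled √(2.1² + 2.1²) ≈ 3.0 units.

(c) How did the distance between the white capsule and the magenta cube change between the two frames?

-1.0

Before: roughly 4.7 units apart; after: 3.7. That's 1.0 units closer together.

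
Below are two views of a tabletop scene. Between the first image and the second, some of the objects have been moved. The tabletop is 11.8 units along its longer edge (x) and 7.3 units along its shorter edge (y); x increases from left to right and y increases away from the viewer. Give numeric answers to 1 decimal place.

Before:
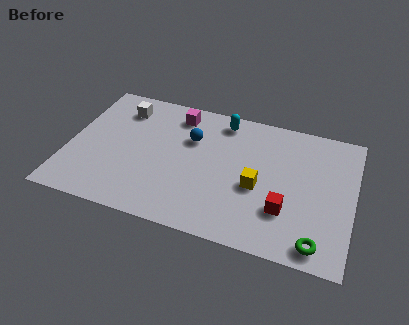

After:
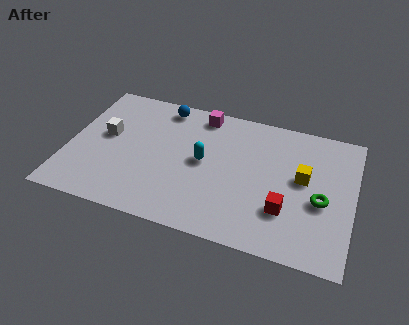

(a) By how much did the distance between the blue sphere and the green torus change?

+0.8

The distance was about 6.8 in the first image and 7.6 in the second, so they moved 0.8 units further apart.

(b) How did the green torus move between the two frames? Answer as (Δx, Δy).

(0.0, 2.2)

The green torus was at about (10.5, 0.9) and moved to about (10.5, 3.1).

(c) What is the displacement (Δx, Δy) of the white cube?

(-0.5, -1.7)

The white cube started near (2.0, 5.8) and ended near (1.5, 4.1).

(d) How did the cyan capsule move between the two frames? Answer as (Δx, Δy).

(-0.6, -2.5)

The cyan capsule was at about (6.2, 6.3) and moved to about (5.6, 3.8).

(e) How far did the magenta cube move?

1.0

From (4.3, 6.1) to (5.3, 6.4), the magenta cube covered √(1.0² + 0.3²) ≈ 1.0 units.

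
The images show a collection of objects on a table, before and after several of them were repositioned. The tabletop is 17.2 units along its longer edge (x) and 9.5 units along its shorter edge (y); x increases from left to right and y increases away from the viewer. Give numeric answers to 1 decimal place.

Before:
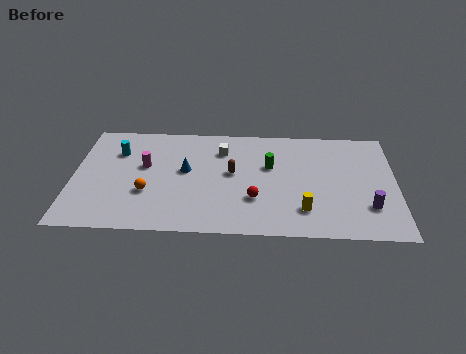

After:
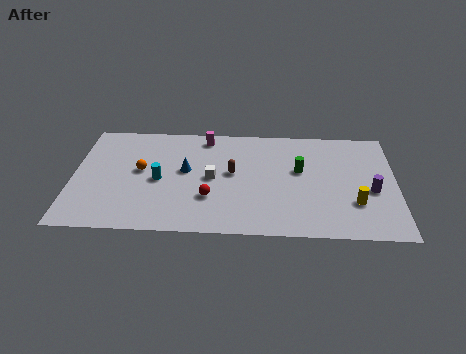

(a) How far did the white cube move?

2.5

The white cube moved from about (7.9, 7.2) to (7.4, 4.7), a distance of √(0.5² + 2.5²) ≈ 2.5.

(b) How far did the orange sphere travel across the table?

1.9

From (4.0, 3.3) to (3.6, 5.2), the orange sphere covered √(0.4² + 1.9²) ≈ 1.9 units.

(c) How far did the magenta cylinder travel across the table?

4.2

The magenta cylinder moved from about (3.8, 5.6) to (7.0, 8.3), a distance of √(3.2² + 2.7²) ≈ 4.2.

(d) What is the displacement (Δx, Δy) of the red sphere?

(-2.4, 0.0)

From the two frames, the red sphere sits at roughly (9.7, 3.0) before and (7.3, 3.0) after.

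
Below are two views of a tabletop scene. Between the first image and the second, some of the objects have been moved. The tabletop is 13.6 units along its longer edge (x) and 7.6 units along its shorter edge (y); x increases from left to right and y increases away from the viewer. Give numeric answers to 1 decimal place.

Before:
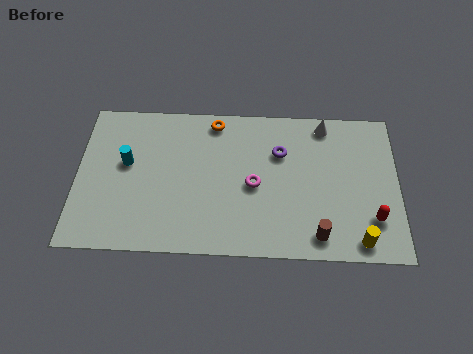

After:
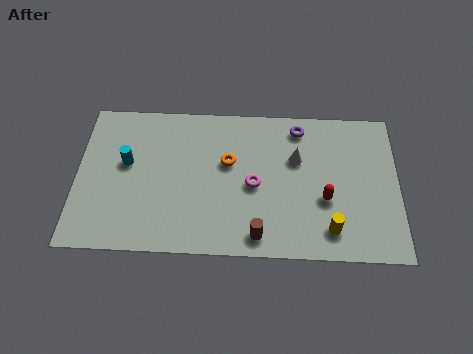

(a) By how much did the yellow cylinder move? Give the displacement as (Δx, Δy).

(-1.2, 0.5)

From the two frames, the yellow cylinder sits at roughly (11.9, 0.9) before and (10.7, 1.4) after.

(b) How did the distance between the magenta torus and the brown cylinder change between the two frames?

-1.1

They were about 3.6 units apart before and 2.5 after — 1.1 units closer together.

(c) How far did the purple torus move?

1.5

The purple torus moved from about (8.6, 5.2) to (9.4, 6.5), a distance of √(0.8² + 1.3²) ≈ 1.5.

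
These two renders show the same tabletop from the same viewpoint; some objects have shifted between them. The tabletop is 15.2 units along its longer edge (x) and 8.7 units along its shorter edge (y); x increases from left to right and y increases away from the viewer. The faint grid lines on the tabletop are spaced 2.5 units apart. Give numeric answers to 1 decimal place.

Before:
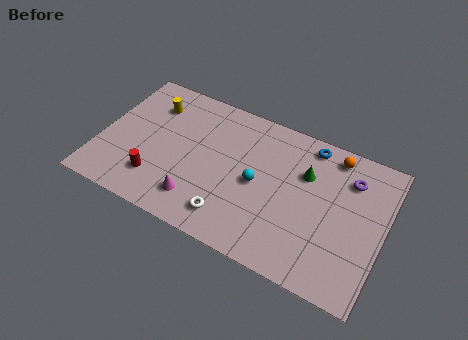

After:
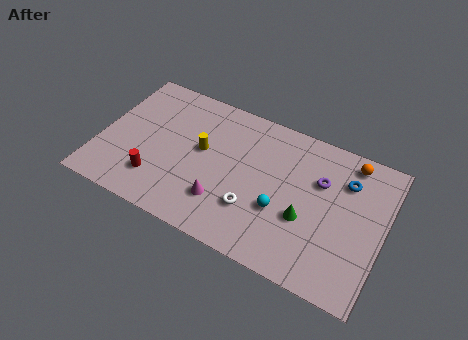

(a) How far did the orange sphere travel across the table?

0.9

The orange sphere moved from about (12.2, 7.6) to (13.1, 7.6), a distance of √(0.9² + 0.0²) ≈ 0.9.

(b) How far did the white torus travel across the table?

1.5

From (7.4, 1.6) to (8.5, 2.6), the white torus covered √(1.1² + 1.0²) ≈ 1.5 units.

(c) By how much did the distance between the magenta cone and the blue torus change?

-0.6

They were about 7.9 units apart before and 7.3 after — 0.6 units closer together.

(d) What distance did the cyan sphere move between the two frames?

1.7

The cyan sphere was near (8.5, 4.2) before and (9.9, 3.2) after, so it travelled √(1.4² + 1.0²) ≈ 1.7 units.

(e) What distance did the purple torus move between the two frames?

1.7

The purple torus moved from about (13.2, 6.6) to (11.7, 5.8), a distance of √(1.5² + 0.8²) ≈ 1.7.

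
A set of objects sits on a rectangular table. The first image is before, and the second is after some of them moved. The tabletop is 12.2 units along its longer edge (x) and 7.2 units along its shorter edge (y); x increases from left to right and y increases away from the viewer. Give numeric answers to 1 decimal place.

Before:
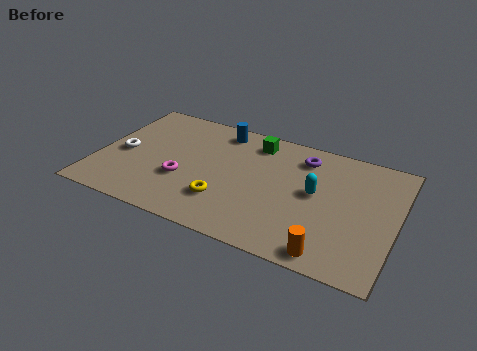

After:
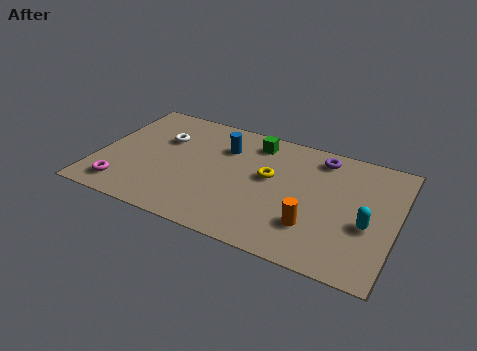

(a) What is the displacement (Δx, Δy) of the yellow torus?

(1.6, 2.1)

The yellow torus started near (5.4, 2.0) and ended near (7.0, 4.1).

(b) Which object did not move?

the green cube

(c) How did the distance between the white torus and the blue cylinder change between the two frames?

-2.2

Before: roughly 4.7 units apart; after: 2.5. That's 2.2 units closer together.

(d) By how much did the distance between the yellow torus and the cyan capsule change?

+0.3

Before: roughly 4.0 units apart; after: 4.3. That's 0.3 units further apart.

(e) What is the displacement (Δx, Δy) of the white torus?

(1.5, 1.5)

From the two frames, the white torus sits at roughly (1.0, 3.3) before and (2.5, 4.8) after.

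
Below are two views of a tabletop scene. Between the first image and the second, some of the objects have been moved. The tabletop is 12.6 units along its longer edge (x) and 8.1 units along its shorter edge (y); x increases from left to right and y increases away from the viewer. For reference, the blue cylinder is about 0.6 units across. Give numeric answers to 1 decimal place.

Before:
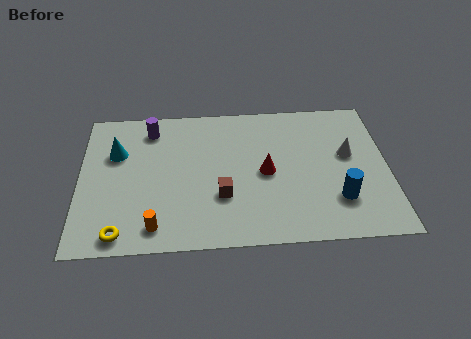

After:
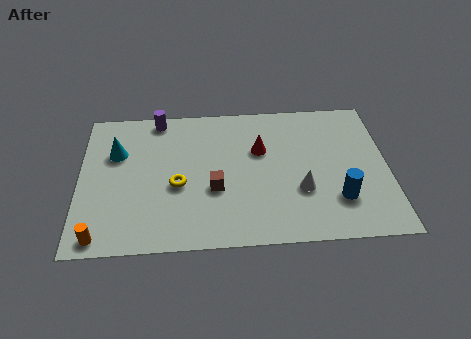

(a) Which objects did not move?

the blue cylinder and the cyan cone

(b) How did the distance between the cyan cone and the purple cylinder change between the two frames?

+0.6

Before: roughly 1.9 units apart; after: 2.5. That's 0.6 units further apart.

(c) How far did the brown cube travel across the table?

0.5

The brown cube moved from about (5.8, 2.7) to (5.5, 3.1), a distance of √(0.3² + 0.4²) ≈ 0.5.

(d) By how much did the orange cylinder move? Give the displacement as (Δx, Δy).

(-2.2, -0.4)

The orange cylinder started near (3.1, 1.2) and ended near (0.9, 0.8).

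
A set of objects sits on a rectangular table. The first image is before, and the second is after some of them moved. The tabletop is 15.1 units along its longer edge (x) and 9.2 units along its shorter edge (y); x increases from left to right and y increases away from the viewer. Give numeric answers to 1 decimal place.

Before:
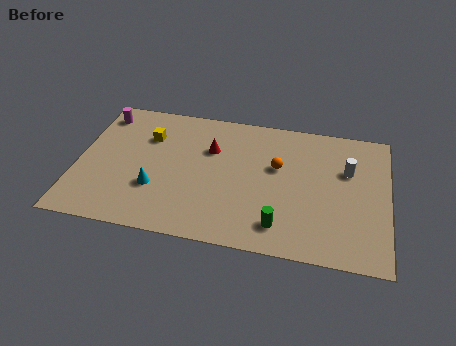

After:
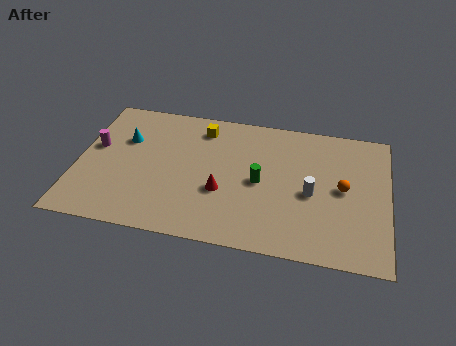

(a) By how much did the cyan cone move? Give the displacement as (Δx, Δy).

(-1.7, 3.1)

From the two frames, the cyan cone sits at roughly (3.9, 3.0) before and (2.2, 6.1) after.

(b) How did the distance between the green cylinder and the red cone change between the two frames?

-3.7

Before: roughly 5.8 units apart; after: 2.1. That's 3.7 units closer together.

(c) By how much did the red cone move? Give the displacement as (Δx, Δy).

(0.7, -2.8)

From the two frames, the red cone sits at roughly (6.4, 6.2) before and (7.1, 3.4) after.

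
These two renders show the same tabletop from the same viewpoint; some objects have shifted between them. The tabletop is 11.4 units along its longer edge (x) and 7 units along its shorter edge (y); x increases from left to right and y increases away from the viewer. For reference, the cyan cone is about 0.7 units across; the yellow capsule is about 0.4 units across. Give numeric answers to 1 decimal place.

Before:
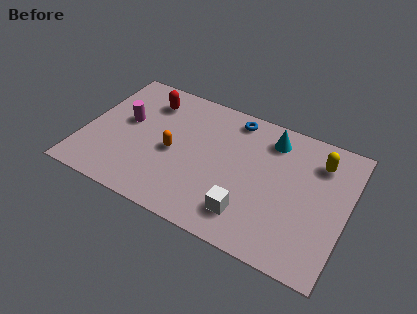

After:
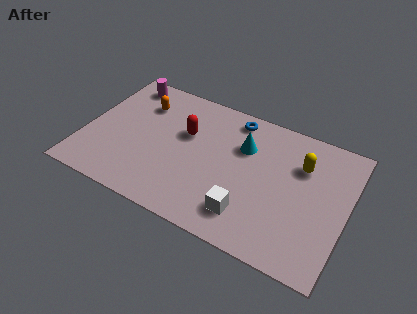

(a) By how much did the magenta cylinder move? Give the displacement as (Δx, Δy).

(-0.4, 2.1)

The magenta cylinder started near (1.7, 4.0) and ended near (1.3, 6.1).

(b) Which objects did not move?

the white cube and the blue torus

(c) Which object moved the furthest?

the orange capsule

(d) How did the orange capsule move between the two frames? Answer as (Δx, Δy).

(-1.7, 2.0)

From the two frames, the orange capsule sits at roughly (3.9, 3.2) before and (2.2, 5.2) after.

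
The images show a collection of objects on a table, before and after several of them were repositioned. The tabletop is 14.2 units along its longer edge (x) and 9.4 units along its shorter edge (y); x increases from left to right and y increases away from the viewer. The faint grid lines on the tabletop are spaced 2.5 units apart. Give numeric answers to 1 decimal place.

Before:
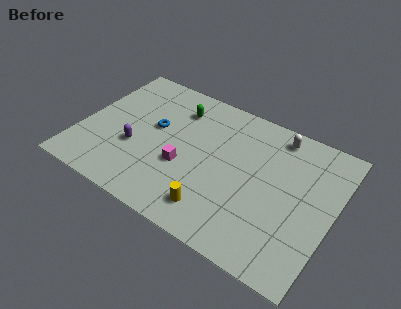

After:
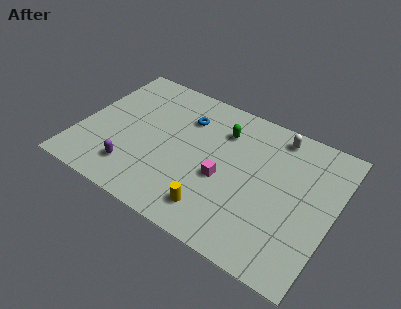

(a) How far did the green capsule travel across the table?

2.7

The green capsule was near (5.0, 7.3) before and (7.7, 7.0) after, so it travelled √(2.7² + 0.3²) ≈ 2.7 units.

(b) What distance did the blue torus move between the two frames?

2.2

From (4.0, 5.4) to (5.6, 6.9), the blue torus covered √(1.6² + 1.5²) ≈ 2.2 units.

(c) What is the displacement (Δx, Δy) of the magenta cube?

(2.2, 0.3)

From the two frames, the magenta cube sits at roughly (6.0, 3.6) before and (8.2, 3.9) after.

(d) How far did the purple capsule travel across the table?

1.5

From (3.2, 3.5) to (3.4, 2.0), the purple capsule covered √(0.2² + 1.5²) ≈ 1.5 units.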